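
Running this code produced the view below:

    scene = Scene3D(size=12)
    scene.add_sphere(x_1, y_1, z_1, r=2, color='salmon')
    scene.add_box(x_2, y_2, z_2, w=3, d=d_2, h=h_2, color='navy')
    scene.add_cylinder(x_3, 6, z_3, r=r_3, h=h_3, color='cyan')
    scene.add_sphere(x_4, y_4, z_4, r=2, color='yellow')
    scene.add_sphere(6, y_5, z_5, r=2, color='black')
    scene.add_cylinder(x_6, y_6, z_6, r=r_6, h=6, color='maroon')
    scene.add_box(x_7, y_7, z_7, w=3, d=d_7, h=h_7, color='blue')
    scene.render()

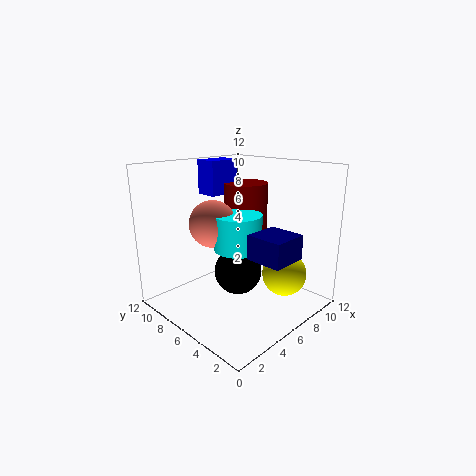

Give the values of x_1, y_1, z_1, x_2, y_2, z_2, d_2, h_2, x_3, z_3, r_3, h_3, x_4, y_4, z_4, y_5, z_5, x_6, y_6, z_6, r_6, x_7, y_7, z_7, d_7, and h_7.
x_1 = 5, y_1 = 8, z_1 = 7, x_2 = 5, y_2 = 1, z_2 = 5, d_2 = 3, h_2 = 2, x_3 = 6, z_3 = 5, r_3 = 2, h_3 = 3, x_4 = 10, y_4 = 4, z_4 = 2, y_5 = 6, z_5 = 3, x_6 = 9, y_6 = 8, z_6 = 4, r_6 = 2, x_7 = 6, y_7 = 9, z_7 = 9, d_7 = 2, h_7 = 3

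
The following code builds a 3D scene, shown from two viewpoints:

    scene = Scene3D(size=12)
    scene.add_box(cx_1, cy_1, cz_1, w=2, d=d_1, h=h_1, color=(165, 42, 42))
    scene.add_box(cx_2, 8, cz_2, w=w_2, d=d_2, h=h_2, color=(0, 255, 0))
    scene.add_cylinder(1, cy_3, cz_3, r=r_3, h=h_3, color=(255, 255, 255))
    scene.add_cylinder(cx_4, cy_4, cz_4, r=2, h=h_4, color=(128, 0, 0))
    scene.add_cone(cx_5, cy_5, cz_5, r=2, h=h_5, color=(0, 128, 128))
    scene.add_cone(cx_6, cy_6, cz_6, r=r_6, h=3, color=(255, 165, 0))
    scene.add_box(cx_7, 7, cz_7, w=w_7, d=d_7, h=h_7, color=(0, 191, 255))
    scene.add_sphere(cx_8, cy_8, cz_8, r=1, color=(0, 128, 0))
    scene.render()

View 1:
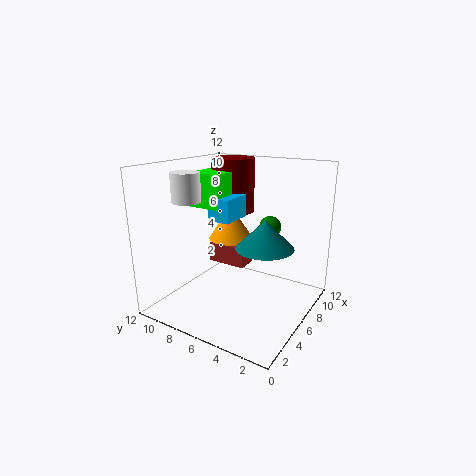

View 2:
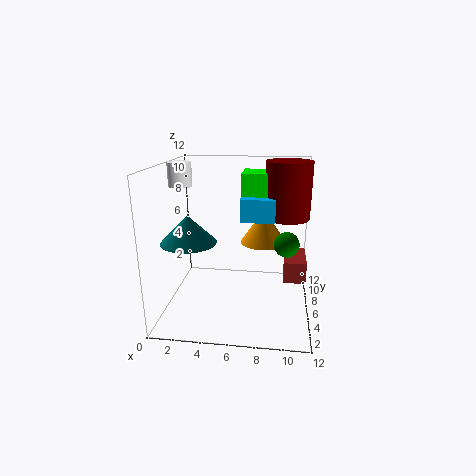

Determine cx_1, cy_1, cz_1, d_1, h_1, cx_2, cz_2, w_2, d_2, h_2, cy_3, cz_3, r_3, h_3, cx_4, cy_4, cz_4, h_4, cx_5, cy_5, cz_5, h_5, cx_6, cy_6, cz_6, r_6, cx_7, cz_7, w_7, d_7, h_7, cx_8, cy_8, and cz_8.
cx_1 = 10; cy_1 = 8; cz_1 = 1; d_1 = 4; h_1 = 2; cx_2 = 6; cz_2 = 8; w_2 = 4; d_2 = 3; h_2 = 3; cy_3 = 7; cz_3 = 10; r_3 = 1; h_3 = 2; cx_4 = 10; cy_4 = 9; cz_4 = 7; h_4 = 5; cx_5 = 3; cy_5 = 2; cz_5 = 7; h_5 = 2; cx_6 = 8; cy_6 = 8; cz_6 = 5; r_6 = 2; cx_7 = 6; cz_7 = 7; w_7 = 3; d_7 = 2; h_7 = 2; cx_8 = 10; cy_8 = 5; cz_8 = 6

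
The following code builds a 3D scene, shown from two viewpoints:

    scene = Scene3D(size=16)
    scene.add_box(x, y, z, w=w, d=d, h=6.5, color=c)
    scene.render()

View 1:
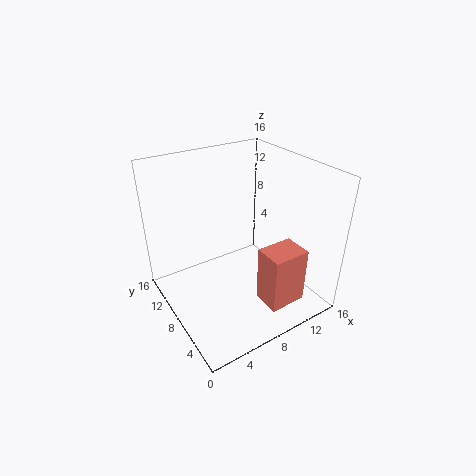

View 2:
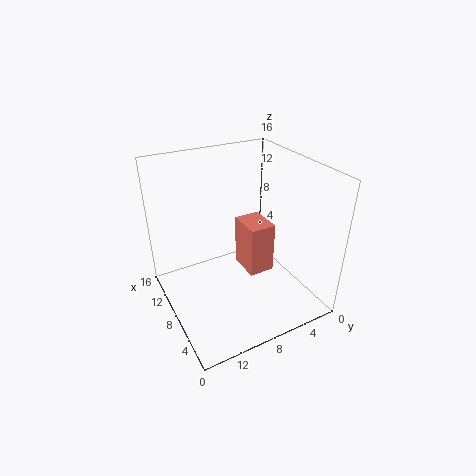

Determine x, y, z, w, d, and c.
x = 9, y = 2.25, z = 1, w = 4.25, d = 3.25, c = 'salmon'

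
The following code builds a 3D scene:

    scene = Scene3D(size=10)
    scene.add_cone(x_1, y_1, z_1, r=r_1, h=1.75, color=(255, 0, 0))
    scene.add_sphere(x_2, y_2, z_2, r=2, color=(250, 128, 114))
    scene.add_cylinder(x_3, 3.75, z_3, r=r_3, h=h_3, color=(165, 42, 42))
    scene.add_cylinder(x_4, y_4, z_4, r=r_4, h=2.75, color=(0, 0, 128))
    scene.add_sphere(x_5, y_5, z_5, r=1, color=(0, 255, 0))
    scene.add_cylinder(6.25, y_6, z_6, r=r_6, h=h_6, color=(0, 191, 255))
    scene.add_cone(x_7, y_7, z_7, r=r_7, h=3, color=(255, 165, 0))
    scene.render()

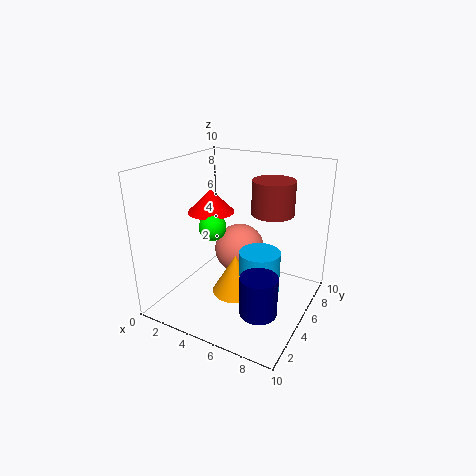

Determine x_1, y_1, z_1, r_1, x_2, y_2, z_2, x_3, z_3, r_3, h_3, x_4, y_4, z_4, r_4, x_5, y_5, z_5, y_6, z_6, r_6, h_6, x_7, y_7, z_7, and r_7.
x_1 = 2
y_1 = 6.25
z_1 = 6
r_1 = 1.75
x_2 = 3.5
y_2 = 8
z_2 = 2.5
x_3 = 8
z_3 = 7.75
r_3 = 1.25
h_3 = 2
x_4 = 7.5
y_4 = 3.25
z_4 = 0.75
r_4 = 1.25
x_5 = 2.75
y_5 = 5.25
z_5 = 5.25
y_6 = 6
z_6 = 0.5
r_6 = 1.5
h_6 = 3.25
x_7 = 4.5
y_7 = 5.5
z_7 = 0.25
r_7 = 1.75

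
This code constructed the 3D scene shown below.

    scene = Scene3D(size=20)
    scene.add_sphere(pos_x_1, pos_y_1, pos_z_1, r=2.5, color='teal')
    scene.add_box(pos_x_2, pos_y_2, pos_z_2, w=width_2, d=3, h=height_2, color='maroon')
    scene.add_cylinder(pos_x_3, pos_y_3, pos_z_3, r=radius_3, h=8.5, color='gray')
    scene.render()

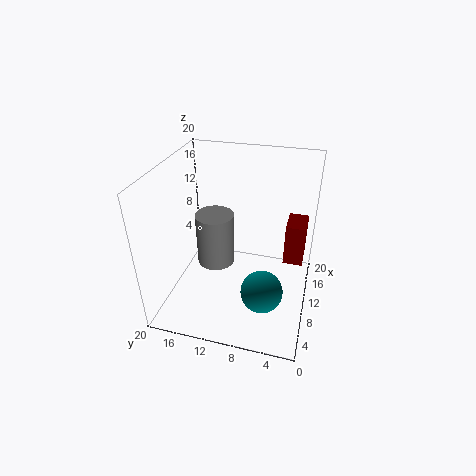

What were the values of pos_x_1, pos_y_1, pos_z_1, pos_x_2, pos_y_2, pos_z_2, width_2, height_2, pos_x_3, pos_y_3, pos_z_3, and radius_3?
pos_x_1 = 2.5, pos_y_1 = 5, pos_z_1 = 8, pos_x_2 = 14.5, pos_y_2 = 1, pos_z_2 = 3.5, width_2 = 4.5, height_2 = 6.5, pos_x_3 = 14.5, pos_y_3 = 15, pos_z_3 = 2, radius_3 = 3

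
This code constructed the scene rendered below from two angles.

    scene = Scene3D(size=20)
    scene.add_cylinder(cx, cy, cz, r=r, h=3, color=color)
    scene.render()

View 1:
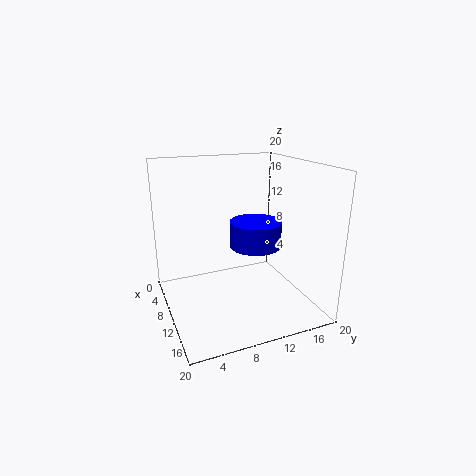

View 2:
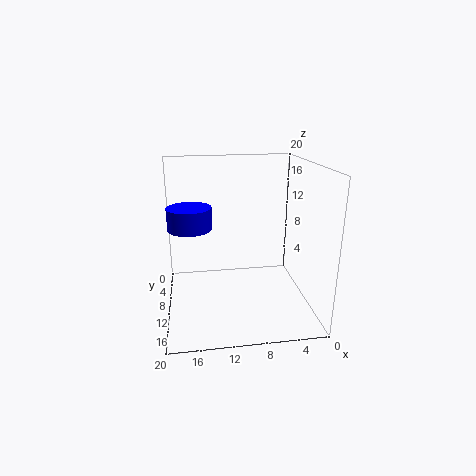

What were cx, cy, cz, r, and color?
cx = 16.5; cy = 9.5; cz = 11.5; r = 3; color = 'blue'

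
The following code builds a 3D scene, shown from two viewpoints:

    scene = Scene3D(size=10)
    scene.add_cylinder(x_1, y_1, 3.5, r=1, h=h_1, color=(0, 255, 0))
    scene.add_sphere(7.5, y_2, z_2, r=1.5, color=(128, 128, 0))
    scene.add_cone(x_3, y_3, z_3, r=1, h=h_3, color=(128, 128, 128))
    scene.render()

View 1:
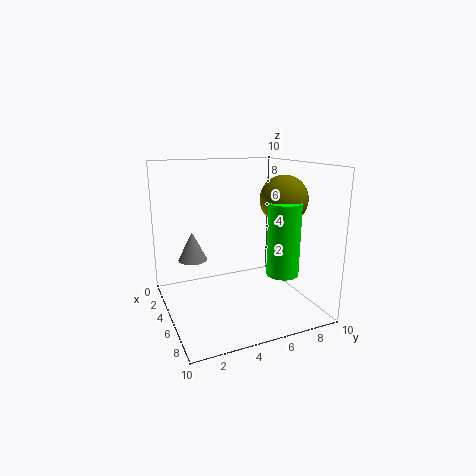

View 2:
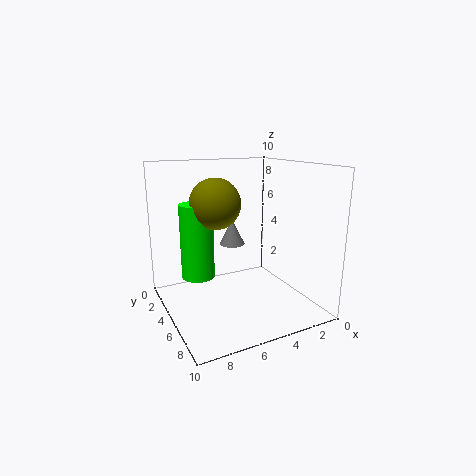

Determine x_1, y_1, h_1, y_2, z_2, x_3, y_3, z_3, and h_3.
x_1 = 8.5, y_1 = 6.5, h_1 = 4.5, y_2 = 7, z_2 = 8, x_3 = 4, y_3 = 2, z_3 = 3.5, h_3 = 2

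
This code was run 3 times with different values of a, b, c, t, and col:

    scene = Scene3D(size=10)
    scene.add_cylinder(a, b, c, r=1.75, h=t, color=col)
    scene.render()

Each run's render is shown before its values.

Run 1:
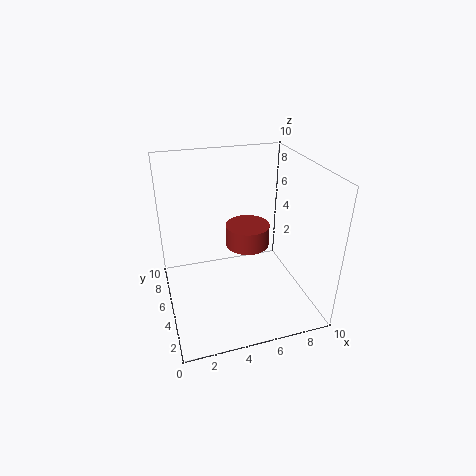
a = 6.75
b = 8
c = 2.5
t = 1.75
col = 'brown'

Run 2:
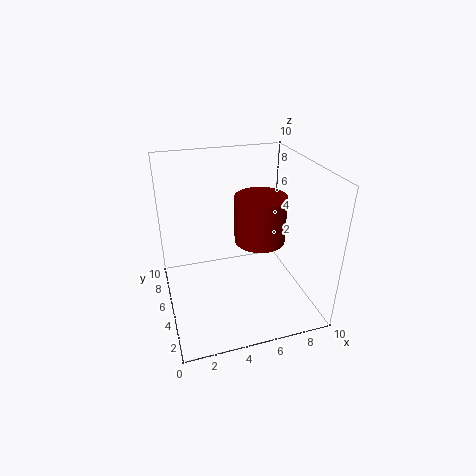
a = 6.5
b = 4.75
c = 4.75
t = 3.25
col = 'maroon'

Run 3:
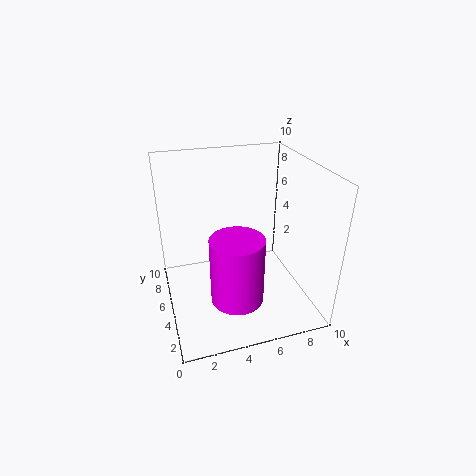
a = 4.25
b = 2.75
c = 1.75
t = 4.5
col = 'magenta'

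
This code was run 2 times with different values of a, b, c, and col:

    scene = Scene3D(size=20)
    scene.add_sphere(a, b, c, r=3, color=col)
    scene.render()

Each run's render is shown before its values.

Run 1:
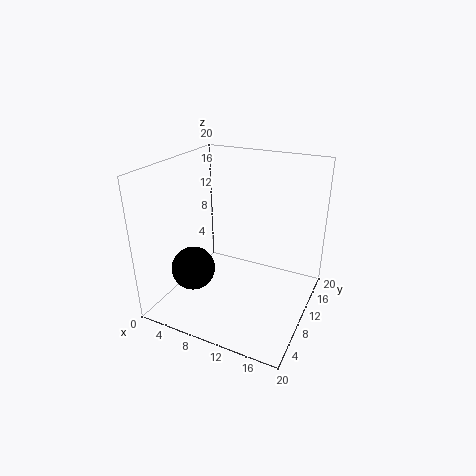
a = 5
b = 6
c = 6
col = 'black'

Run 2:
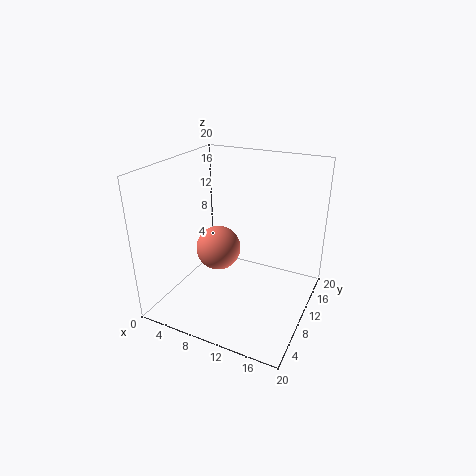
a = 8
b = 8
c = 9
col = 'salmon'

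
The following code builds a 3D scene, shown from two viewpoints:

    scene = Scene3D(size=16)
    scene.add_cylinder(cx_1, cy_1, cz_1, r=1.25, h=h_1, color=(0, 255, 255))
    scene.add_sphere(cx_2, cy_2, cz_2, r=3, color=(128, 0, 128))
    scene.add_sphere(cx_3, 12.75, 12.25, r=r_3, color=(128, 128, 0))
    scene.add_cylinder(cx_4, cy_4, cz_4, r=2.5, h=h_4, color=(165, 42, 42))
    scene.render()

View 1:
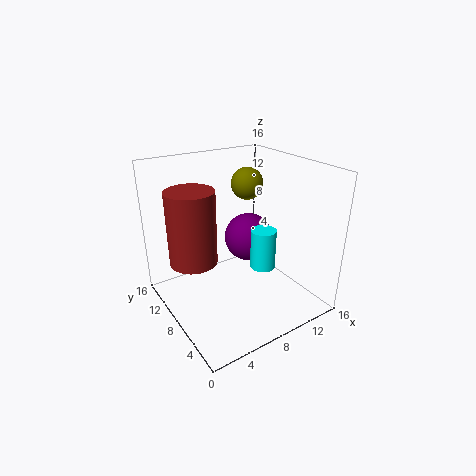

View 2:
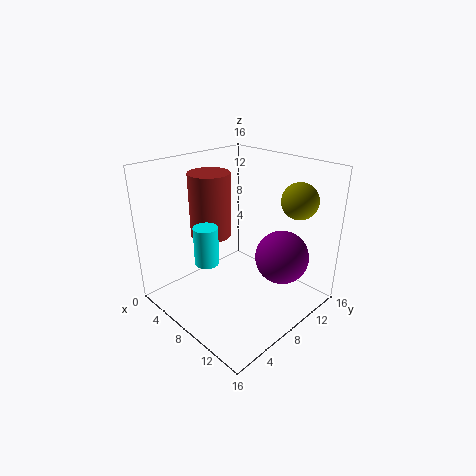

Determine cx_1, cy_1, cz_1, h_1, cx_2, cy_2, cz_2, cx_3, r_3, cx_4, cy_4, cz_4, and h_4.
cx_1 = 8; cy_1 = 3.5; cz_1 = 6.75; h_1 = 4; cx_2 = 11.75; cy_2 = 11.25; cz_2 = 5.75; cx_3 = 12.5; r_3 = 2; cx_4 = 2.75; cy_4 = 8.5; cz_4 = 6.5; h_4 = 7.75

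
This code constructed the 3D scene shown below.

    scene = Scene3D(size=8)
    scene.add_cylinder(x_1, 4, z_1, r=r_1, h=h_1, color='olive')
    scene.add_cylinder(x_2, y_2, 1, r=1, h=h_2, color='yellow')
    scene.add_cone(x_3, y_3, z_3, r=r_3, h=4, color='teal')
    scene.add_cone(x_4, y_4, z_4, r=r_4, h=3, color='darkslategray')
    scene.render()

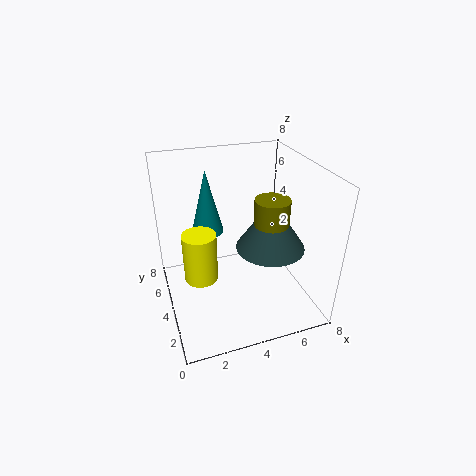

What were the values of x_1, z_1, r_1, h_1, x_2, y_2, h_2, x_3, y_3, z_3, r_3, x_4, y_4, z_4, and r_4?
x_1 = 6, z_1 = 3, r_1 = 1, h_1 = 3, x_2 = 2, y_2 = 5, h_2 = 3, x_3 = 3, y_3 = 7, z_3 = 3, r_3 = 1, x_4 = 6, y_4 = 4, z_4 = 3, r_4 = 2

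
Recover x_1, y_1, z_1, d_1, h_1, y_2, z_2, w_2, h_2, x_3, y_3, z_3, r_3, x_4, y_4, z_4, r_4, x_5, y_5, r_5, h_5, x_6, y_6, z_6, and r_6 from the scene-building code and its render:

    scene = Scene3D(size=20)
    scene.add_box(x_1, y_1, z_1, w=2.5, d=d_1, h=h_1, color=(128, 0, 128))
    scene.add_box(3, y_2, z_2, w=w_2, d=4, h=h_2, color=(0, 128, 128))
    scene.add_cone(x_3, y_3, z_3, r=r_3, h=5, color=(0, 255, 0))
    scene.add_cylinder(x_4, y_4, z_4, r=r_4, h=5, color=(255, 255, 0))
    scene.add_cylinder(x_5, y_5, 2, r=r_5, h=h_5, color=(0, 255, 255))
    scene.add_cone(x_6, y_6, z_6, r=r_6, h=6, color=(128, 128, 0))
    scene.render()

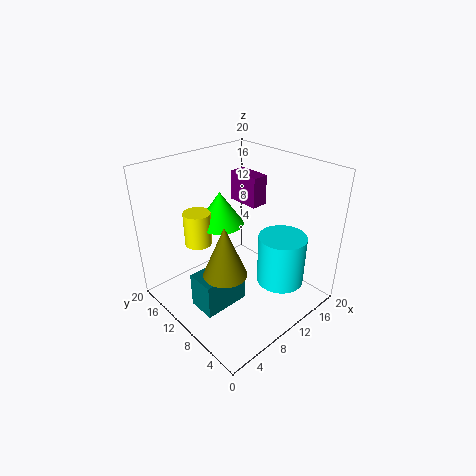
x_1 = 14.5
y_1 = 11.5
z_1 = 12.5
d_1 = 5
h_1 = 4.5
y_2 = 8
z_2 = 1
w_2 = 6.5
h_2 = 5
x_3 = 11
y_3 = 15
z_3 = 10
r_3 = 3.5
x_4 = 7.5
y_4 = 16
z_4 = 7.5
r_4 = 2
x_5 = 15.5
y_5 = 6.5
r_5 = 3.5
h_5 = 7.5
x_6 = 3
y_6 = 4.5
z_6 = 10.5
r_6 = 2.5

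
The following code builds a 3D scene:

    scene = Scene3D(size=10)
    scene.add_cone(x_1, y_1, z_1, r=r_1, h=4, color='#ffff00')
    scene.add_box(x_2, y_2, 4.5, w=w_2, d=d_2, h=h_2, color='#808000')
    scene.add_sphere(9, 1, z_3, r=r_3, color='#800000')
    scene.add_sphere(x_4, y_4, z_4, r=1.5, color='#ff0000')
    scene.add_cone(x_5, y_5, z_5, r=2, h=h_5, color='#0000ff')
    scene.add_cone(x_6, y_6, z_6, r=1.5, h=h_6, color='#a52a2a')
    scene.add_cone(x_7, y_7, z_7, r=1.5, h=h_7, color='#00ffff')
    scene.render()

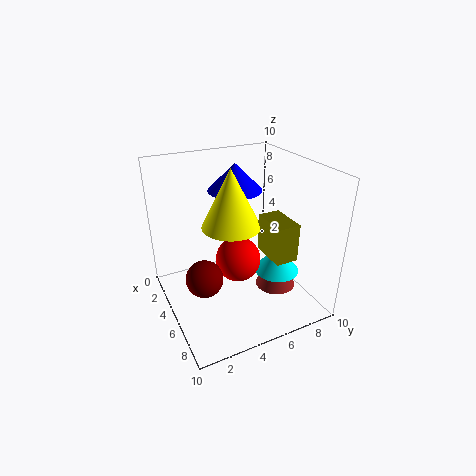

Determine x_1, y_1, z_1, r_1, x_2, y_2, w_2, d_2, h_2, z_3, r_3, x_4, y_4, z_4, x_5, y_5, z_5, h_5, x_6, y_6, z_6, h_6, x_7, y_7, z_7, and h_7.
x_1 = 5; y_1 = 4.5; z_1 = 6; r_1 = 2; x_2 = 6; y_2 = 6; w_2 = 2.5; d_2 = 1.5; h_2 = 2.5; z_3 = 5.5; r_3 = 1; x_4 = 6; y_4 = 4.5; z_4 = 4; x_5 = 2.5; y_5 = 6; z_5 = 7.5; h_5 = 2; x_6 = 5.5; y_6 = 8; z_6 = 0.5; h_6 = 3.5; x_7 = 7; y_7 = 7; z_7 = 3; h_7 = 2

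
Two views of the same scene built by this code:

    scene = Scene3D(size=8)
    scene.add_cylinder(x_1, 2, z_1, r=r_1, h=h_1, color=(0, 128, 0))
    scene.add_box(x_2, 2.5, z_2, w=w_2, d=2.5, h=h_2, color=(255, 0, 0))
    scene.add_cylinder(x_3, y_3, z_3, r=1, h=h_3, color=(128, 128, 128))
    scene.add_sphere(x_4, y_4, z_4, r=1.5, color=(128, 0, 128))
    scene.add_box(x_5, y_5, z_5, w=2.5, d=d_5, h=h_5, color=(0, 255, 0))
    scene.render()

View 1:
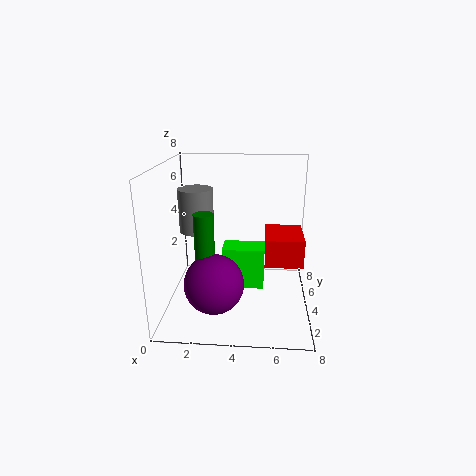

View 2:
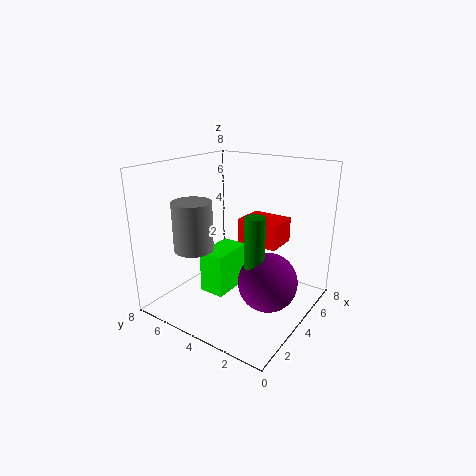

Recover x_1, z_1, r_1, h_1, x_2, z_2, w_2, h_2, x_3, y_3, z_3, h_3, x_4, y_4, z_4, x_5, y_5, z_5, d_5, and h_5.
x_1 = 2.5, z_1 = 2.5, r_1 = 0.5, h_1 = 3.5, x_2 = 5.5, z_2 = 3, w_2 = 2, h_2 = 1.5, x_3 = 1.5, y_3 = 5, z_3 = 4, h_3 = 2.5, x_4 = 3, y_4 = 1.5, z_4 = 2.5, x_5 = 3, y_5 = 4.5, z_5 = 0.5, d_5 = 1.5, h_5 = 2.5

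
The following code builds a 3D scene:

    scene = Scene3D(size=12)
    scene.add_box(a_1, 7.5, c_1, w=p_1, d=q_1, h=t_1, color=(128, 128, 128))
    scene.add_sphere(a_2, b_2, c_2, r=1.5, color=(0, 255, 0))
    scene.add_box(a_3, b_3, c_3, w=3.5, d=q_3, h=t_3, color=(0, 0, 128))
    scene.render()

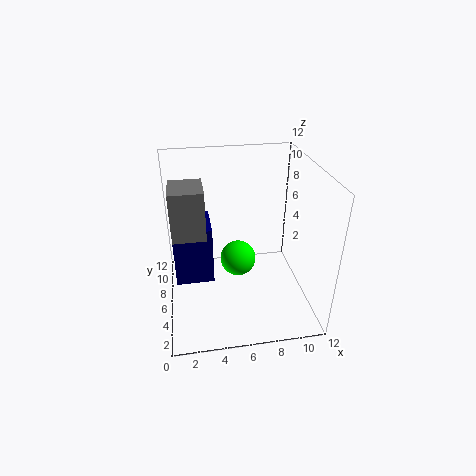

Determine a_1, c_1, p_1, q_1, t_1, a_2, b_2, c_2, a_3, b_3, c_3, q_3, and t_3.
a_1 = 0.5; c_1 = 5; p_1 = 3; q_1 = 3.5; t_1 = 4.5; a_2 = 6; b_2 = 6; c_2 = 4; a_3 = 0.5; b_3 = 7.5; c_3 = 0.5; q_3 = 4; t_3 = 5.5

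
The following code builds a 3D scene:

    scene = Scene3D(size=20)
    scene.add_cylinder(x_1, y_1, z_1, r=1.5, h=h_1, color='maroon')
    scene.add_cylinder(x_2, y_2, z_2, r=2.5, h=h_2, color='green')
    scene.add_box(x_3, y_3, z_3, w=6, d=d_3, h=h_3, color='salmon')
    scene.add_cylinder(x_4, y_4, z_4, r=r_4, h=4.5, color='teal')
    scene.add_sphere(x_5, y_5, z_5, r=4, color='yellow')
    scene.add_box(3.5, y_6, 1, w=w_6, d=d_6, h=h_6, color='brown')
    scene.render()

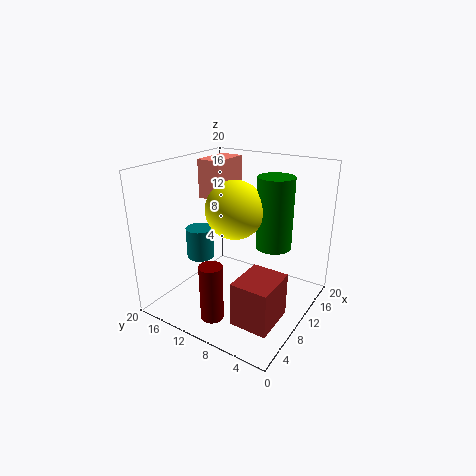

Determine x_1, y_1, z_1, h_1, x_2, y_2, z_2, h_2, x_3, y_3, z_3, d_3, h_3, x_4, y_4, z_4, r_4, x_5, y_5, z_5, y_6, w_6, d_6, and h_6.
x_1 = 3; y_1 = 9.5; z_1 = 1.5; h_1 = 7.5; x_2 = 13; y_2 = 6; z_2 = 8.5; h_2 = 10; x_3 = 10.5; y_3 = 13.5; z_3 = 14.5; d_3 = 3.5; h_3 = 5.5; x_4 = 9; y_4 = 16; z_4 = 6; r_4 = 2; x_5 = 10; y_5 = 10.5; z_5 = 14; y_6 = 2; w_6 = 6; d_6 = 5; h_6 = 6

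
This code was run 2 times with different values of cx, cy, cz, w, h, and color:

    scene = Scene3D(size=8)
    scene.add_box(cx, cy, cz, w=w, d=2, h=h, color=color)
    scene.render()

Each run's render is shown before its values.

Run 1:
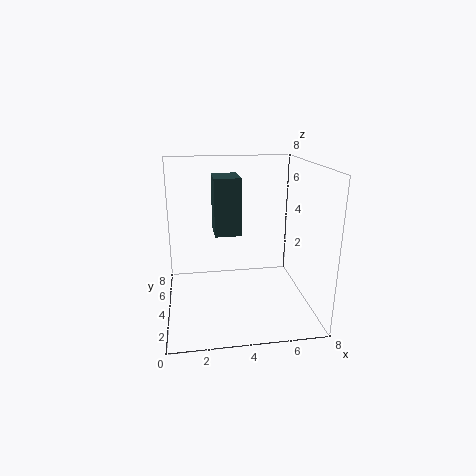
cx = 2.75; cy = 4.25; cz = 4; w = 1.5; h = 3.25; color = 'darkslategray'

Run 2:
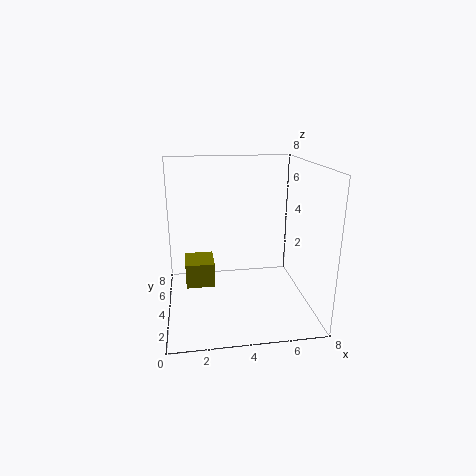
cx = 1; cy = 5; cz = 0.5; w = 1.75; h = 1.5; color = 'olive'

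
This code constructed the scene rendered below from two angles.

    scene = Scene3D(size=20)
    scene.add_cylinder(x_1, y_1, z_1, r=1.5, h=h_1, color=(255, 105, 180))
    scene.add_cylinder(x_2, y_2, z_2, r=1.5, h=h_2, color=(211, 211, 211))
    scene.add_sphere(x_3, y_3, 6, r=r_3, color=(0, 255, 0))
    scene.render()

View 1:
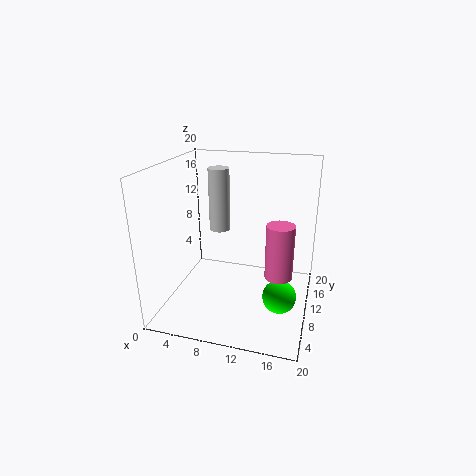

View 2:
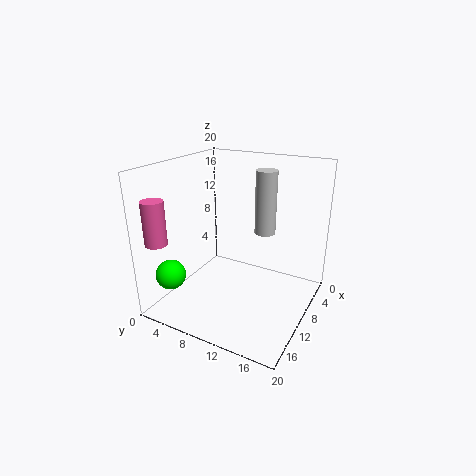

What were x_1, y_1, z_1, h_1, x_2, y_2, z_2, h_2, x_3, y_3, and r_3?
x_1 = 17
y_1 = 1.5
z_1 = 10
h_1 = 6
x_2 = 6.5
y_2 = 12.5
z_2 = 10
h_2 = 9
x_3 = 17
y_3 = 3.5
r_3 = 2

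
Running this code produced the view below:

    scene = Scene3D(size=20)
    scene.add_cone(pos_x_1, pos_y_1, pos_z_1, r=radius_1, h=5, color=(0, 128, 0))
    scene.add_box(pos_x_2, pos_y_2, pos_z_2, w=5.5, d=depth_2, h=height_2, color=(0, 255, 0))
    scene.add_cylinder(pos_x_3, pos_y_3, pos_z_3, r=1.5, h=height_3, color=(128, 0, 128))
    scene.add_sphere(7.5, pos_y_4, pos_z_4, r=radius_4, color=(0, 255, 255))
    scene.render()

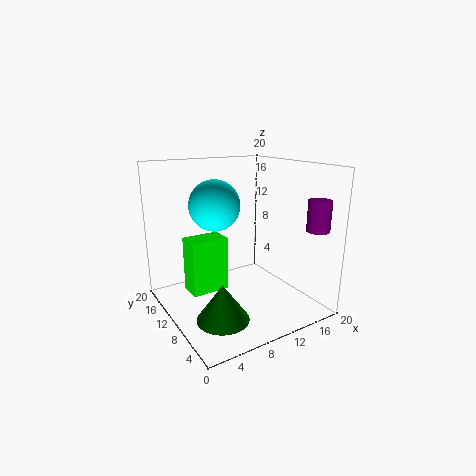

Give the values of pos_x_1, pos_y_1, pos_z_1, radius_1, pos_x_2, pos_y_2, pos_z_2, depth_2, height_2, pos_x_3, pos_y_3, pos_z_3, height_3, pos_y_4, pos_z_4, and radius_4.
pos_x_1 = 5.5
pos_y_1 = 6.5
pos_z_1 = 0.5
radius_1 = 3.5
pos_x_2 = 4
pos_y_2 = 12
pos_z_2 = 1.5
depth_2 = 3.5
height_2 = 8
pos_x_3 = 17
pos_y_3 = 2
pos_z_3 = 12
height_3 = 4
pos_y_4 = 12
pos_z_4 = 14.5
radius_4 = 3.5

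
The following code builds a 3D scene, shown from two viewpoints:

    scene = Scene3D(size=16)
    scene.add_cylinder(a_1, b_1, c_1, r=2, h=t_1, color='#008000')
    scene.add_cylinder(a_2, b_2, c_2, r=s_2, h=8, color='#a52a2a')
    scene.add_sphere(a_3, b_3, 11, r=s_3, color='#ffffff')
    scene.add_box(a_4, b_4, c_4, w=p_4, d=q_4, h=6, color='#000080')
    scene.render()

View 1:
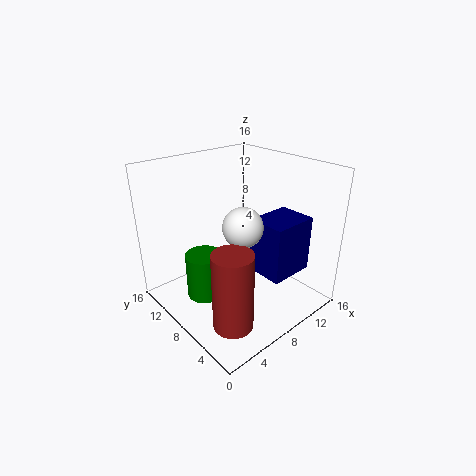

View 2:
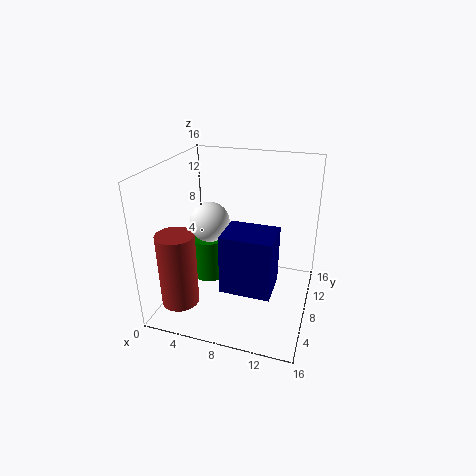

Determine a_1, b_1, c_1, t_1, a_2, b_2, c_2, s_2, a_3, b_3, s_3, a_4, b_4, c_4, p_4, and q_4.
a_1 = 4, b_1 = 9, c_1 = 2, t_1 = 5, a_2 = 3, b_2 = 3, c_2 = 2, s_2 = 2, a_3 = 6, b_3 = 5, s_3 = 2, a_4 = 8, b_4 = 2, c_4 = 5, p_4 = 5, q_4 = 4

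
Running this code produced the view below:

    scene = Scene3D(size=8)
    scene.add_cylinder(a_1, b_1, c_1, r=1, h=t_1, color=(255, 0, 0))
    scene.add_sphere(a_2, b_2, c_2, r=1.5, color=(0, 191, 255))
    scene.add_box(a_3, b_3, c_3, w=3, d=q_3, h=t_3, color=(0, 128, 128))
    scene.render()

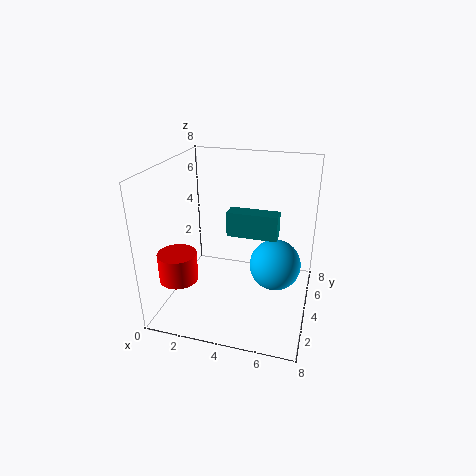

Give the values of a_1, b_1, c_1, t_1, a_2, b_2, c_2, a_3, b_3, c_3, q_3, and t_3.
a_1 = 1.5
b_1 = 1.5
c_1 = 2.5
t_1 = 1.5
a_2 = 6
b_2 = 5
c_2 = 2
a_3 = 3
b_3 = 5
c_3 = 3.5
q_3 = 1
t_3 = 1.5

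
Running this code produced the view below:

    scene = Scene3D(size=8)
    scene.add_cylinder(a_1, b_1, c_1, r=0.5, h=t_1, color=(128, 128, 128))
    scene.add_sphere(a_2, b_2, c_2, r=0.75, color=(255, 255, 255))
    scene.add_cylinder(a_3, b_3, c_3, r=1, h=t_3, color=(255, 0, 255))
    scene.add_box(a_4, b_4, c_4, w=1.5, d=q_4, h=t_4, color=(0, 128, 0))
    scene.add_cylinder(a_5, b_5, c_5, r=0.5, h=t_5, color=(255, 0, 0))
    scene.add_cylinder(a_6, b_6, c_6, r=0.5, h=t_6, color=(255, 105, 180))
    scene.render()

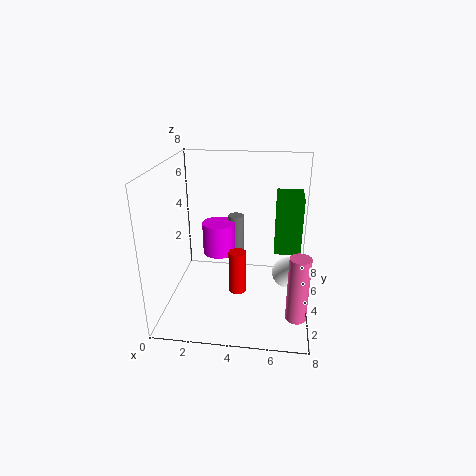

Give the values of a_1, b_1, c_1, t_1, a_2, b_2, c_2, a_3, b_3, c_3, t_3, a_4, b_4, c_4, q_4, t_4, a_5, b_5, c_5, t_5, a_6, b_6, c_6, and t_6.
a_1 = 3.5
b_1 = 6.75
c_1 = 1.5
t_1 = 2.75
a_2 = 6.75
b_2 = 2
c_2 = 3.25
a_3 = 2.5
b_3 = 6
c_3 = 2
t_3 = 2
a_4 = 6
b_4 = 4.25
c_4 = 3
q_4 = 2
t_4 = 3.25
a_5 = 4
b_5 = 3.75
c_5 = 0.75
t_5 = 2.5
a_6 = 7.25
b_6 = 0.75
c_6 = 1.5
t_6 = 3.25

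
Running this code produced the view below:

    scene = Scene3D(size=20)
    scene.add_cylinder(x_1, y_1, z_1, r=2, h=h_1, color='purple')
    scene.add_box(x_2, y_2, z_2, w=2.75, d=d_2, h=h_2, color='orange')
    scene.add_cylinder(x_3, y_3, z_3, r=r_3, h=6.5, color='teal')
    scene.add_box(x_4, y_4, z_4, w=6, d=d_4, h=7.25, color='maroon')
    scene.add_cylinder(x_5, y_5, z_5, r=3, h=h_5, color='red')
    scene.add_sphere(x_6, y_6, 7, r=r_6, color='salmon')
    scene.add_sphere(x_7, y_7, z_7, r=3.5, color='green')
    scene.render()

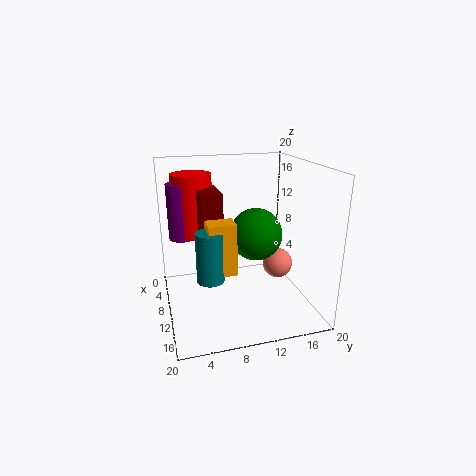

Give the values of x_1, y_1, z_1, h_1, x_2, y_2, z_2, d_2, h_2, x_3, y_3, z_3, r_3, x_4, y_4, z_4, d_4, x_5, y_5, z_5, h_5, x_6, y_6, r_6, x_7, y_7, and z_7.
x_1 = 4, y_1 = 3, z_1 = 8.5, h_1 = 8.25, x_2 = 12.25, y_2 = 5, z_2 = 7, d_2 = 3.5, h_2 = 6.75, x_3 = 14, y_3 = 5.25, z_3 = 6.25, r_3 = 1.75, x_4 = 4, y_4 = 5, z_4 = 9, d_4 = 3, x_5 = 3.5, y_5 = 4.75, z_5 = 8.75, h_5 = 9.25, x_6 = 13, y_6 = 14.75, r_6 = 2, x_7 = 11.75, y_7 = 12, z_7 = 11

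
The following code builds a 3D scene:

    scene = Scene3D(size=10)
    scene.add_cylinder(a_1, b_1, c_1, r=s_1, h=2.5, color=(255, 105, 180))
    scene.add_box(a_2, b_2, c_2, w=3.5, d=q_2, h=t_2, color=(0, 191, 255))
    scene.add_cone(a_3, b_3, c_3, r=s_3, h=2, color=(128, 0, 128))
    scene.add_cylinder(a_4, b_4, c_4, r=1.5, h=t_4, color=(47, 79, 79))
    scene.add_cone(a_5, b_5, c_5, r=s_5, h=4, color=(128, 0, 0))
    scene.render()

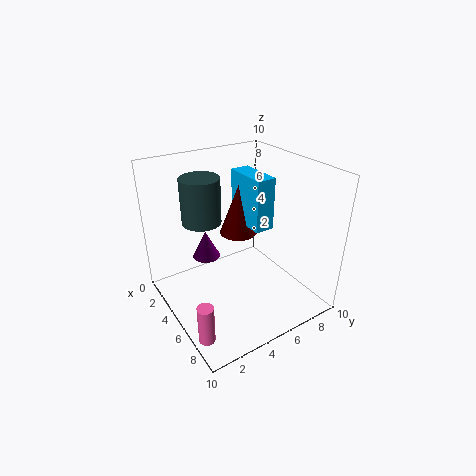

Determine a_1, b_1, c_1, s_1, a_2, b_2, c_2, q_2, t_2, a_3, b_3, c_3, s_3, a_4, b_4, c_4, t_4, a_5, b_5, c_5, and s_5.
a_1 = 8.5, b_1 = 0.5, c_1 = 1, s_1 = 0.5, a_2 = 1, b_2 = 7, c_2 = 4.5, q_2 = 1.5, t_2 = 4, a_3 = 3, b_3 = 3.5, c_3 = 3, s_3 = 1, a_4 = 1.5, b_4 = 4, c_4 = 5, t_4 = 3.5, a_5 = 2, b_5 = 7, c_5 = 3.5, s_5 = 1.5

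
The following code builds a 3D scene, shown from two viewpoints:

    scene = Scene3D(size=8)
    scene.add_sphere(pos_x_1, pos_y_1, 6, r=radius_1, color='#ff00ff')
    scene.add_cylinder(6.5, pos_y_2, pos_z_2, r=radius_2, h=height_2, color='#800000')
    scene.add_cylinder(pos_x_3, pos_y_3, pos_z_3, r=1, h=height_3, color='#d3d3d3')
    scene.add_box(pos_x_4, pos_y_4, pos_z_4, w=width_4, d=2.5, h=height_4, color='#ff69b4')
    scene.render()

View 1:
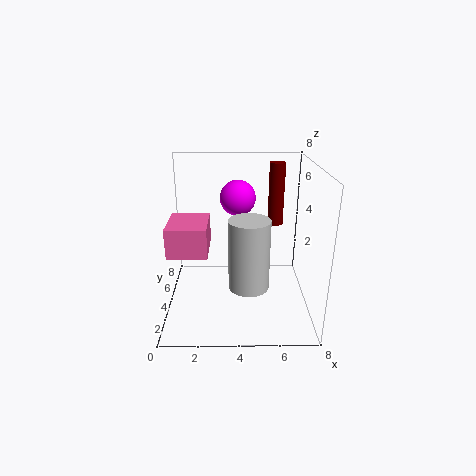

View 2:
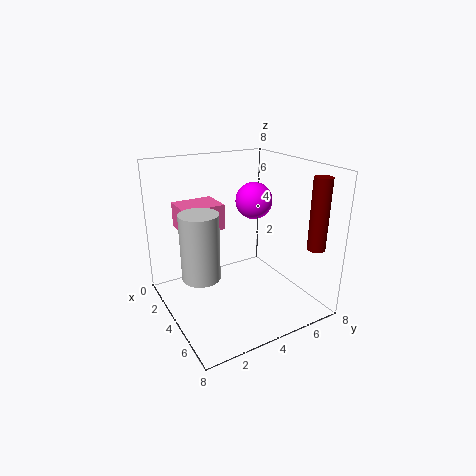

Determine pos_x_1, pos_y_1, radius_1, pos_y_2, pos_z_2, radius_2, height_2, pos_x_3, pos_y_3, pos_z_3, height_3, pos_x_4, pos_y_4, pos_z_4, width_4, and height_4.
pos_x_1 = 4
pos_y_1 = 5
radius_1 = 1
pos_y_2 = 7.5
pos_z_2 = 3.5
radius_2 = 0.5
height_2 = 4
pos_x_3 = 4.5
pos_y_3 = 1.5
pos_z_3 = 2.5
height_3 = 3.5
pos_x_4 = 0.5
pos_y_4 = 1.5
pos_z_4 = 4
width_4 = 2
height_4 = 1.5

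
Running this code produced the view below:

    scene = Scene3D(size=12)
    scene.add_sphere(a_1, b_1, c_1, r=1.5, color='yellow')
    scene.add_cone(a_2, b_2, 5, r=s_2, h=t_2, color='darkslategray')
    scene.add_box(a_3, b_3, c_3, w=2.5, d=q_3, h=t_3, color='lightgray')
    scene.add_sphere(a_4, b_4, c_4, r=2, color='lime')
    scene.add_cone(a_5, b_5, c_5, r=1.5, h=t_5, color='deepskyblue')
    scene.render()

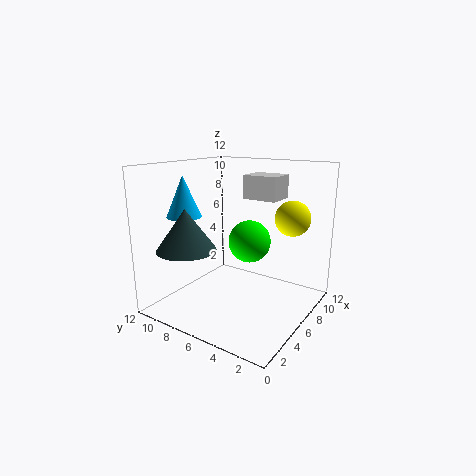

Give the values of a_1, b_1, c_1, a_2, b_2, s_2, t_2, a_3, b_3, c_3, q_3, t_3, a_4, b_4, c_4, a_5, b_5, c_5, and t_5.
a_1 = 9, b_1 = 2.5, c_1 = 7.5, a_2 = 3.5, b_2 = 9.5, s_2 = 2.5, t_2 = 3.5, a_3 = 7.5, b_3 = 3.5, c_3 = 9, q_3 = 3, t_3 = 2, a_4 = 9.5, b_4 = 7, c_4 = 4.5, a_5 = 4.5, b_5 = 10.5, c_5 = 7.5, t_5 = 3.5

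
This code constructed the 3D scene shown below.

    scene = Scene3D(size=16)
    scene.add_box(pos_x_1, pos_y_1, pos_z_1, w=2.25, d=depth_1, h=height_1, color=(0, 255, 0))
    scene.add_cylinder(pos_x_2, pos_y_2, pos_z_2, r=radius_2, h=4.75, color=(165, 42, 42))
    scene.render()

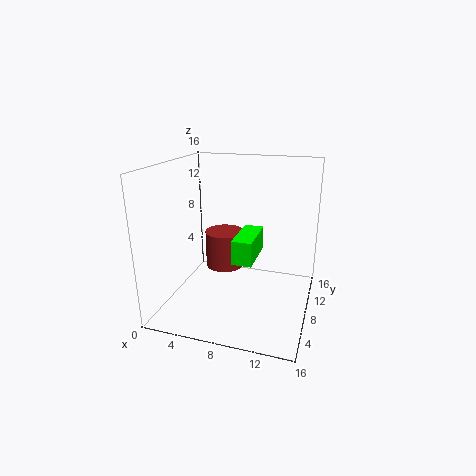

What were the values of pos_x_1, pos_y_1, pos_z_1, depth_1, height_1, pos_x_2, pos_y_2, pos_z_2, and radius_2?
pos_x_1 = 7.75, pos_y_1 = 6.25, pos_z_1 = 5.5, depth_1 = 5.5, height_1 = 2.75, pos_x_2 = 4.5, pos_y_2 = 13.25, pos_z_2 = 1.75, radius_2 = 2.5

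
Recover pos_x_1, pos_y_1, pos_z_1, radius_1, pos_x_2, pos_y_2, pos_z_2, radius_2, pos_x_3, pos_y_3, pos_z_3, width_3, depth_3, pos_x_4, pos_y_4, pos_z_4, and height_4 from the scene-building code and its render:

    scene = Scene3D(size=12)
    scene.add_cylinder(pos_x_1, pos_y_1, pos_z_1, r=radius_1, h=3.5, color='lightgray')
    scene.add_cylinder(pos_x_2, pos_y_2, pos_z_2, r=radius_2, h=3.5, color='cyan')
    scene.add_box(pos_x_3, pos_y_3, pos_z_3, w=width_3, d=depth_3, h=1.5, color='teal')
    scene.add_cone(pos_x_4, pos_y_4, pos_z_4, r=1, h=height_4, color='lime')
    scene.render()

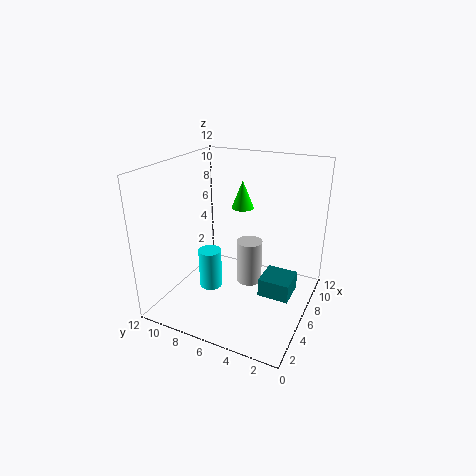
pos_x_1 = 5
pos_y_1 = 4.5
pos_z_1 = 3
radius_1 = 1
pos_x_2 = 5.5
pos_y_2 = 8.5
pos_z_2 = 1
radius_2 = 1
pos_x_3 = 4.5
pos_y_3 = 1
pos_z_3 = 2
width_3 = 2.5
depth_3 = 2.5
pos_x_4 = 9
pos_y_4 = 7
pos_z_4 = 7.5
height_4 = 2.5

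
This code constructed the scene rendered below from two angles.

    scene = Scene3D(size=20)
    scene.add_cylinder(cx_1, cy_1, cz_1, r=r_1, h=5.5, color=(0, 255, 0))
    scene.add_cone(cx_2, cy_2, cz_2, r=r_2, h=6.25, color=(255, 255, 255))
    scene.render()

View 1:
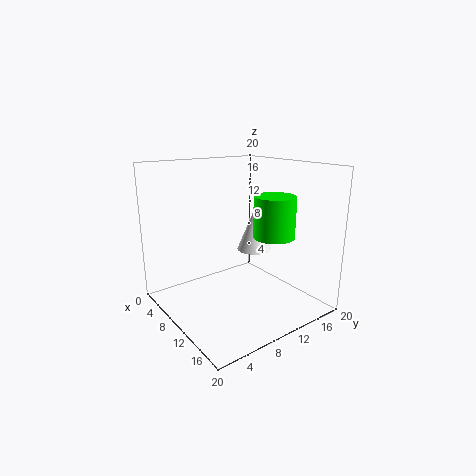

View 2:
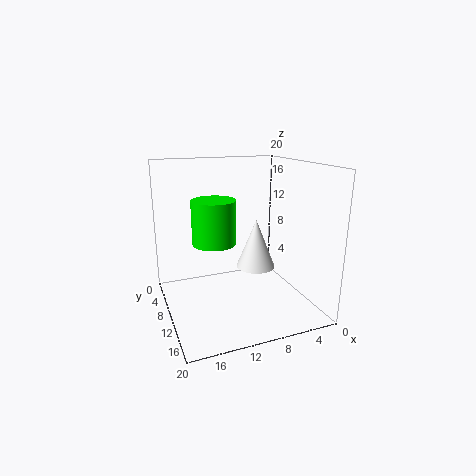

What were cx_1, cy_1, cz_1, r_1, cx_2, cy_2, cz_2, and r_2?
cx_1 = 14.25
cy_1 = 12.75
cz_1 = 10.75
r_1 = 2.75
cx_2 = 9
cy_2 = 13.75
cz_2 = 7.25
r_2 = 2.5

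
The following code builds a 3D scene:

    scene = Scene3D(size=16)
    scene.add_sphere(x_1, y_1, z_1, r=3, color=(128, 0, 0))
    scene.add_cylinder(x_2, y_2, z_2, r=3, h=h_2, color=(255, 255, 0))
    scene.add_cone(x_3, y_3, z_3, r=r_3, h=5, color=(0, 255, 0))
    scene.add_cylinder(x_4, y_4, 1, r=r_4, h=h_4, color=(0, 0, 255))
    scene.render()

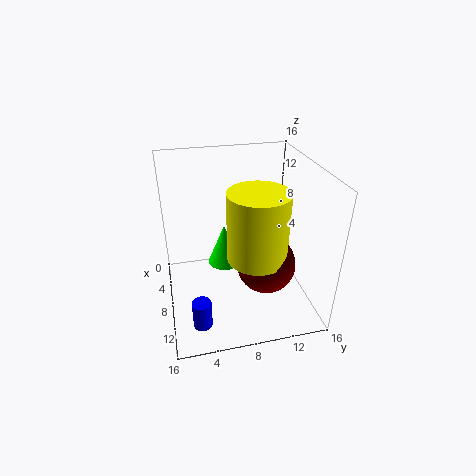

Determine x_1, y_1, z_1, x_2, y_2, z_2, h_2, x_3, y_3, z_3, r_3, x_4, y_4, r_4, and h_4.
x_1 = 12, y_1 = 10, z_1 = 7, x_2 = 12, y_2 = 9, z_2 = 8, h_2 = 7, x_3 = 5, y_3 = 7, z_3 = 3, r_3 = 2, x_4 = 13, y_4 = 3, r_4 = 1, h_4 = 3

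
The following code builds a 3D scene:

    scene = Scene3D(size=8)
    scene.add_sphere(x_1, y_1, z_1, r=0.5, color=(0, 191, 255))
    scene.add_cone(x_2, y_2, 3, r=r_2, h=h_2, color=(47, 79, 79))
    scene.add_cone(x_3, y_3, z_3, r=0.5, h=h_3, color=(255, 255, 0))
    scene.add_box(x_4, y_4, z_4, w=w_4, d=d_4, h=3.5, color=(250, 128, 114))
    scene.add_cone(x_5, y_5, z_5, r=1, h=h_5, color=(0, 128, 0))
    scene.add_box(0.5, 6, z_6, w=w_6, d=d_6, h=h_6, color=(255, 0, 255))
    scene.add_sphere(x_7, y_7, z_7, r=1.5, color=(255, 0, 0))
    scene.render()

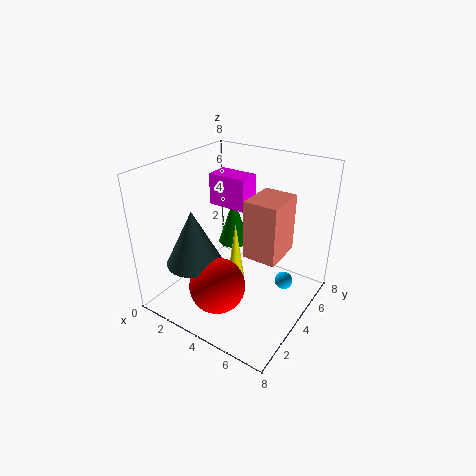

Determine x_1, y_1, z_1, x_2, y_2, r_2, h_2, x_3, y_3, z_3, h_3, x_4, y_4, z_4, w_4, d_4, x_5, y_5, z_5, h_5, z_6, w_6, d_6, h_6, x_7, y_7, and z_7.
x_1 = 6.5; y_1 = 5; z_1 = 1.5; x_2 = 2.5; y_2 = 2; r_2 = 1.5; h_2 = 3; x_3 = 3.5; y_3 = 4.5; z_3 = 1; h_3 = 3.5; x_4 = 4; y_4 = 4.5; z_4 = 2.5; w_4 = 2; d_4 = 2.5; x_5 = 2; y_5 = 6.5; z_5 = 2; h_5 = 3; z_6 = 4.5; w_6 = 2.5; d_6 = 1.5; h_6 = 2; x_7 = 4; y_7 = 2; z_7 = 2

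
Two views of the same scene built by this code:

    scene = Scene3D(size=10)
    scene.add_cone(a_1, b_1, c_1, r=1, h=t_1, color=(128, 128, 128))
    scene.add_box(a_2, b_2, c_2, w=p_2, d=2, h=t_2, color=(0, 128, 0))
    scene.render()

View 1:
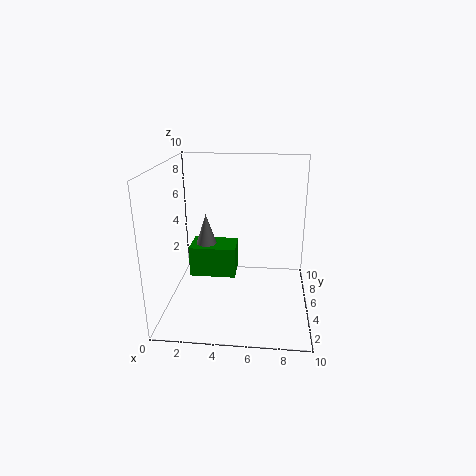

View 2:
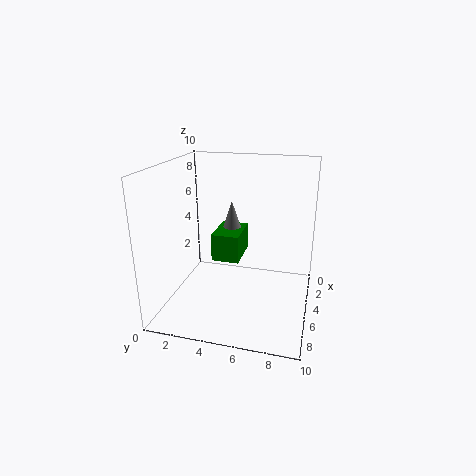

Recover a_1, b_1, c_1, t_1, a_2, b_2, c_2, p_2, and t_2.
a_1 = 3
b_1 = 4
c_1 = 4
t_1 = 3
a_2 = 2
b_2 = 3
c_2 = 3
p_2 = 3
t_2 = 2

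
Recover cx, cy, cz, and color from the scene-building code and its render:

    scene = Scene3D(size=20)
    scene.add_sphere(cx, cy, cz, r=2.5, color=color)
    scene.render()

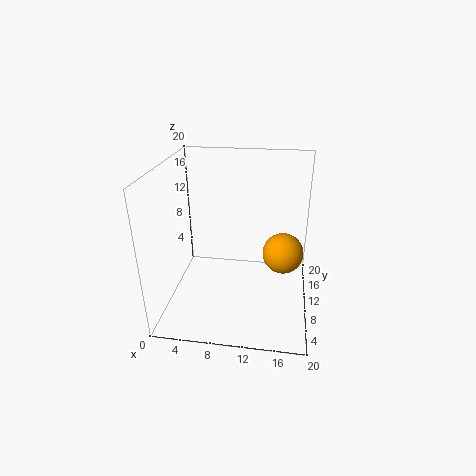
cx = 16.25
cy = 6
cz = 10.5
color = 'orange'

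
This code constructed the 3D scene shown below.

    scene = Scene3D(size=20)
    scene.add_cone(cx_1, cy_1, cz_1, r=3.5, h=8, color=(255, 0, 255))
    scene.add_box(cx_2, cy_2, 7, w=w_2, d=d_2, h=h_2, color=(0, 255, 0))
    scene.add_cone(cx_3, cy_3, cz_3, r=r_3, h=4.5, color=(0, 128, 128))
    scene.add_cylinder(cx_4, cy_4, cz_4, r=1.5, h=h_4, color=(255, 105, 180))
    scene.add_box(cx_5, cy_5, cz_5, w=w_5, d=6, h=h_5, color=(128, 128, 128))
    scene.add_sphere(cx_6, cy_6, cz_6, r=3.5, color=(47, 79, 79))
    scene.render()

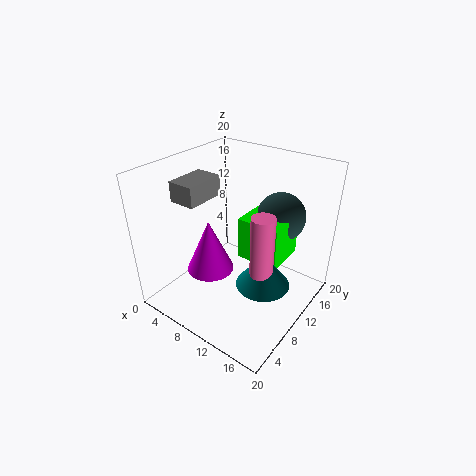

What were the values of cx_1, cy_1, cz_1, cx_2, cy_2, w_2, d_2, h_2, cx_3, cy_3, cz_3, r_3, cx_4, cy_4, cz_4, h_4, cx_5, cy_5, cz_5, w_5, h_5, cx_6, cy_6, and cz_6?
cx_1 = 5.5; cy_1 = 9; cz_1 = 3.5; cx_2 = 10; cy_2 = 10; w_2 = 6; d_2 = 6; h_2 = 6; cx_3 = 15.5; cy_3 = 8; cz_3 = 6; r_3 = 3.5; cx_4 = 15.5; cy_4 = 7.5; cz_4 = 6.5; h_4 = 9.5; cx_5 = 0.5; cy_5 = 7; cz_5 = 14; w_5 = 4; h_5 = 3; cx_6 = 13.5; cy_6 = 15.5; cz_6 = 12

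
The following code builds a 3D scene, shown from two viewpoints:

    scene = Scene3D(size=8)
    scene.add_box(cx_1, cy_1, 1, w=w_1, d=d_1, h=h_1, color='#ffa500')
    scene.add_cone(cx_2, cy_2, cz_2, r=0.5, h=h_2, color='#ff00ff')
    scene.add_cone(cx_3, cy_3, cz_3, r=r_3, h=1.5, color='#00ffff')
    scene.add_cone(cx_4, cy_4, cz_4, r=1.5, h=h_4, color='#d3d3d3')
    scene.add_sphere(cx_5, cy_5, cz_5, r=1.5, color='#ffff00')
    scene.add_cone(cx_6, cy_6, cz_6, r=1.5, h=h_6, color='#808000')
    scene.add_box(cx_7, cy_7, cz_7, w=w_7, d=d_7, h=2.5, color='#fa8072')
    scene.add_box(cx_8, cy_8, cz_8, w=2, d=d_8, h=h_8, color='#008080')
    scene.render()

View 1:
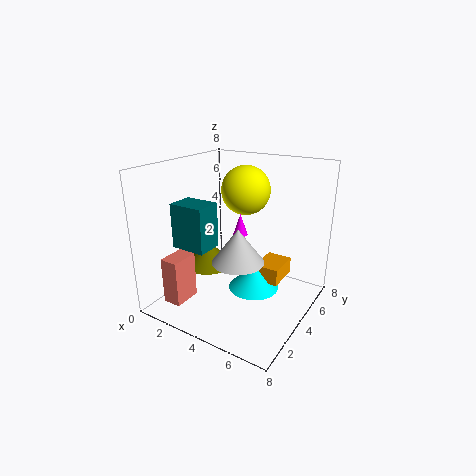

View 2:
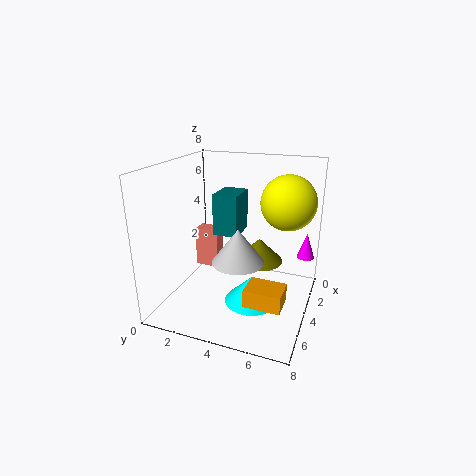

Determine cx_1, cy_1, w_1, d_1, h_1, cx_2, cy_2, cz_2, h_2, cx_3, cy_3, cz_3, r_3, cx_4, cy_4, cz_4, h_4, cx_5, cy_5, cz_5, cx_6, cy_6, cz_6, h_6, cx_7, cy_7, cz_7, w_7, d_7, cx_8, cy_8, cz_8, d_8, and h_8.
cx_1 = 4.5; cy_1 = 5; w_1 = 1.5; d_1 = 2; h_1 = 1; cx_2 = 2; cy_2 = 7.5; cz_2 = 2.5; h_2 = 1.5; cx_3 = 4.5; cy_3 = 5; cz_3 = 0.5; r_3 = 1.5; cx_4 = 4; cy_4 = 4; cz_4 = 2.5; h_4 = 2; cx_5 = 3; cy_5 = 6.5; cz_5 = 6; cx_6 = 1.5; cy_6 = 4.5; cz_6 = 1.5; h_6 = 1.5; cx_7 = 1.5; cy_7 = 0.5; cz_7 = 1; w_7 = 1; d_7 = 1.5; cx_8 = 1; cy_8 = 2; cz_8 = 3.5; d_8 = 1.5; h_8 = 2.5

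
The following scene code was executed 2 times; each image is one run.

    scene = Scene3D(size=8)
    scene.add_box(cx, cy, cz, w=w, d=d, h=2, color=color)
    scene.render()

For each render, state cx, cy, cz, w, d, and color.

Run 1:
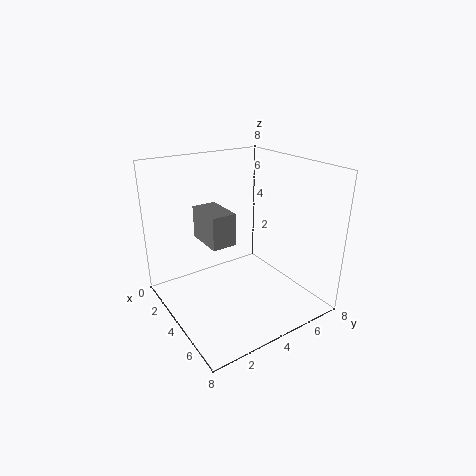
cx = 0.5, cy = 3, cz = 3, w = 2.5, d = 1.5, color = 'gray'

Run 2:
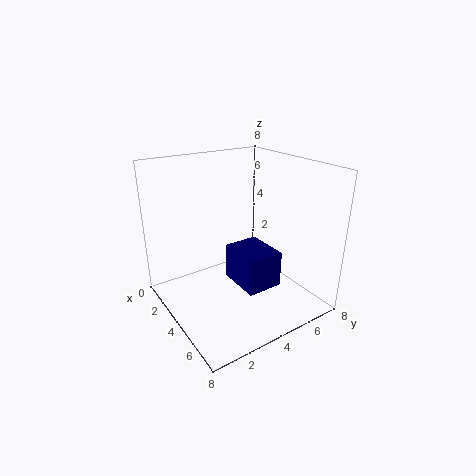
cx = 3.5, cy = 3.5, cz = 1.5, w = 2.5, d = 2, color = 'navy'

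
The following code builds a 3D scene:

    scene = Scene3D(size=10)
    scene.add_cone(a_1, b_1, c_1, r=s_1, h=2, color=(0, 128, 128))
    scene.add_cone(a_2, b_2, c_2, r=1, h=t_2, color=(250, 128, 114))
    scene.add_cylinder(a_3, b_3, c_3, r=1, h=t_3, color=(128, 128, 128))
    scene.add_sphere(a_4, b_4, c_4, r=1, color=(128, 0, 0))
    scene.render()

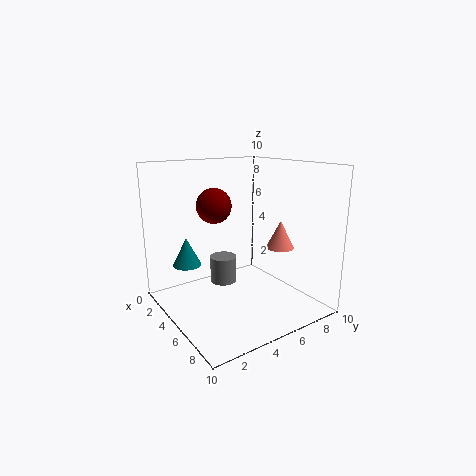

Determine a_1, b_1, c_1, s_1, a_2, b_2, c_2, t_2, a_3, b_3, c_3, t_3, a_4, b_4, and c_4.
a_1 = 3, b_1 = 2, c_1 = 3, s_1 = 1, a_2 = 6, b_2 = 8, c_2 = 4, t_2 = 2, a_3 = 3, b_3 = 5, c_3 = 1, t_3 = 2, a_4 = 7, b_4 = 2, c_4 = 8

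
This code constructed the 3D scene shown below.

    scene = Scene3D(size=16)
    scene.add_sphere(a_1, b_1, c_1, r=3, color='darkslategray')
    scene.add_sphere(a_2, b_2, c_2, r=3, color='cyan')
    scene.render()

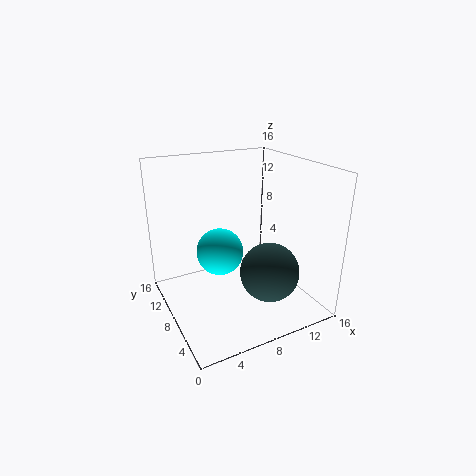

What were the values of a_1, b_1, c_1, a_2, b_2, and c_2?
a_1 = 9, b_1 = 3, c_1 = 6, a_2 = 8, b_2 = 13, c_2 = 4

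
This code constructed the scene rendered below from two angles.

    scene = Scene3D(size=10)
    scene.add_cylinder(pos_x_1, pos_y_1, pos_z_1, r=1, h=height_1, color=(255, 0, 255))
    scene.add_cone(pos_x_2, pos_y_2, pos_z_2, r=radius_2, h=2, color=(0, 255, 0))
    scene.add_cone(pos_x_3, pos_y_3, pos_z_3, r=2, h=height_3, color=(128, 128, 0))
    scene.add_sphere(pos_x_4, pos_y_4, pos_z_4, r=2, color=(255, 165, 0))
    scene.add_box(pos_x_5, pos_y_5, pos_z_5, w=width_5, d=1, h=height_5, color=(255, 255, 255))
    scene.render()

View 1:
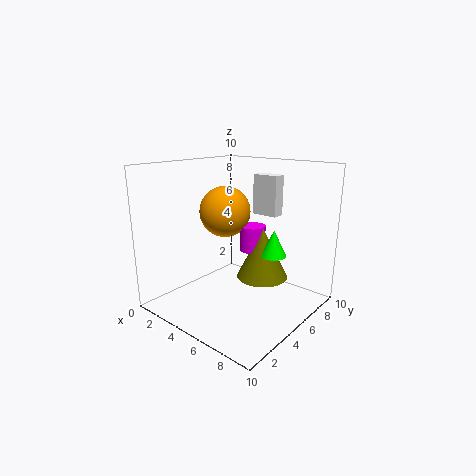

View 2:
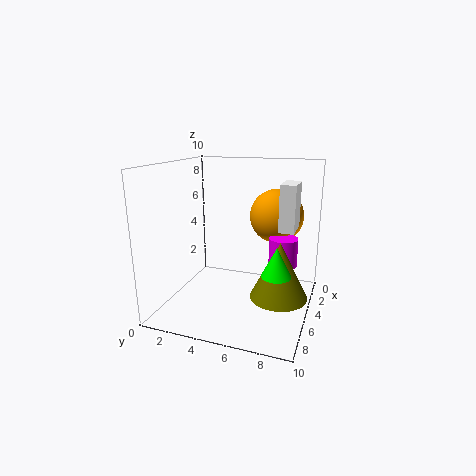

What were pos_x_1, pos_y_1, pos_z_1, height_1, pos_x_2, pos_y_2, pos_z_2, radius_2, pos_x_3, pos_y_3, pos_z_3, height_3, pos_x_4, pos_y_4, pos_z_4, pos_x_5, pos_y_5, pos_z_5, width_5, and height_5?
pos_x_1 = 4; pos_y_1 = 8; pos_z_1 = 3; height_1 = 2; pos_x_2 = 6; pos_y_2 = 8; pos_z_2 = 3; radius_2 = 1; pos_x_3 = 5; pos_y_3 = 8; pos_z_3 = 1; height_3 = 4; pos_x_4 = 2; pos_y_4 = 7; pos_z_4 = 6; pos_x_5 = 4; pos_y_5 = 8; pos_z_5 = 6; width_5 = 2; height_5 = 3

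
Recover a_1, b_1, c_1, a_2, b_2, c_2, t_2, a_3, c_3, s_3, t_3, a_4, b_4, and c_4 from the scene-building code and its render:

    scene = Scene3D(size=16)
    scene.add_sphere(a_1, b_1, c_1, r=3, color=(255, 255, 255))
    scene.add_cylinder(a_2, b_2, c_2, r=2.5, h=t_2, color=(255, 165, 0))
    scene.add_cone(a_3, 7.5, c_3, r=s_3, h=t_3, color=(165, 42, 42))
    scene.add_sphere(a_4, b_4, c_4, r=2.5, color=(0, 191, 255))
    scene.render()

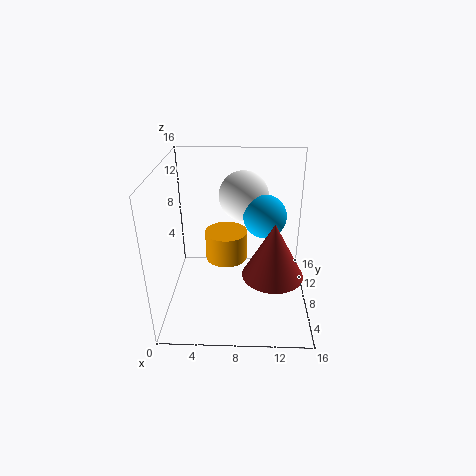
a_1 = 8.5
b_1 = 13
c_1 = 11
a_2 = 6.5
b_2 = 10.5
c_2 = 4
t_2 = 3.5
a_3 = 12
c_3 = 3.5
s_3 = 3.5
t_3 = 6.5
a_4 = 11
b_4 = 10.5
c_4 = 9.5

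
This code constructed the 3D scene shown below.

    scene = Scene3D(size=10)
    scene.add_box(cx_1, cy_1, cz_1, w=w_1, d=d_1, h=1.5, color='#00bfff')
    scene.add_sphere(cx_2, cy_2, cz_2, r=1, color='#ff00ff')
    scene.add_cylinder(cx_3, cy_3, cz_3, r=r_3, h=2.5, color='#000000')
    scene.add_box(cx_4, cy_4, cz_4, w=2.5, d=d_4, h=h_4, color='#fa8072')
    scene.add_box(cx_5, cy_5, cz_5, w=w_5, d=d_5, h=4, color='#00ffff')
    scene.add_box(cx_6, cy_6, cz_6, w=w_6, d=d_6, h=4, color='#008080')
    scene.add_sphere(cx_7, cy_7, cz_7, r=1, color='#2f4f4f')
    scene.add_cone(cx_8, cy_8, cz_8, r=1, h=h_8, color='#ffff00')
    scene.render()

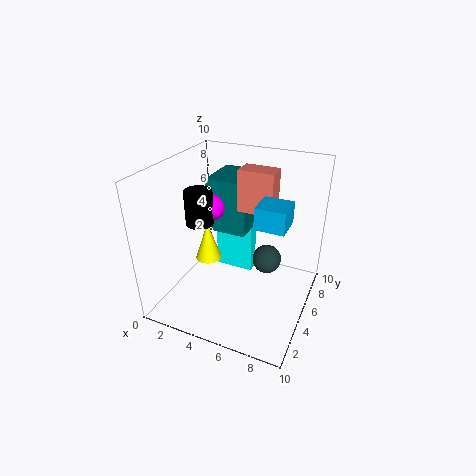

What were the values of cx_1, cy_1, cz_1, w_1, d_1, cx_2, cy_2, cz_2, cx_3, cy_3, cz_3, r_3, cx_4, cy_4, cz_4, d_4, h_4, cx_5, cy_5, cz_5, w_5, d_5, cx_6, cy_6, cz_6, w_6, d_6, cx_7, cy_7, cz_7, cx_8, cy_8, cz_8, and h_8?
cx_1 = 6.5; cy_1 = 4; cz_1 = 6.5; w_1 = 2; d_1 = 2; cx_2 = 2.5; cy_2 = 6; cz_2 = 6.5; cx_3 = 2; cy_3 = 5; cz_3 = 5.5; r_3 = 1; cx_4 = 4.5; cy_4 = 6; cz_4 = 6.5; d_4 = 1.5; h_4 = 3; cx_5 = 2; cy_5 = 7.5; cz_5 = 0.5; w_5 = 3; d_5 = 1; cx_6 = 2; cy_6 = 6; cz_6 = 4.5; w_6 = 3; d_6 = 3.5; cx_7 = 7; cy_7 = 5.5; cz_7 = 3.5; cx_8 = 2; cy_8 = 6; cz_8 = 2; h_8 = 3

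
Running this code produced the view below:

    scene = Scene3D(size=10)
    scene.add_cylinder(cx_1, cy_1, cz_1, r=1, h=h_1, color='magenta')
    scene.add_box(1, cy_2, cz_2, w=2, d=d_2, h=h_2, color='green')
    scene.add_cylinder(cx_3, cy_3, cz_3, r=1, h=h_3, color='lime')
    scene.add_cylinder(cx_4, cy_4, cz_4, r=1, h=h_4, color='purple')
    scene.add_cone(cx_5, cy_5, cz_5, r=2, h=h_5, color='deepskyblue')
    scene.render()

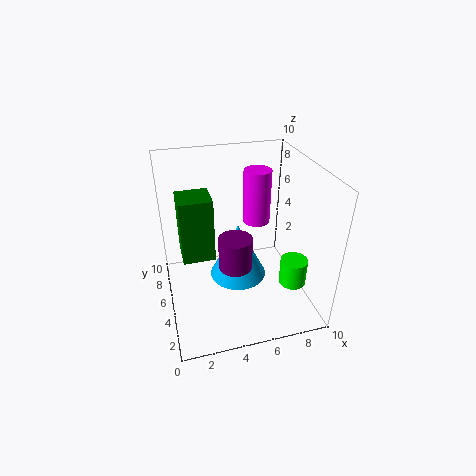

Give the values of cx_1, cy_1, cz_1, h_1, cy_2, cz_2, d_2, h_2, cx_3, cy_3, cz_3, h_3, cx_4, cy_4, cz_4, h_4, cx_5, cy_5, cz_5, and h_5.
cx_1 = 7, cy_1 = 7, cz_1 = 5, h_1 = 4, cy_2 = 3, cz_2 = 5, d_2 = 2, h_2 = 4, cx_3 = 9, cy_3 = 4, cz_3 = 1, h_3 = 2, cx_4 = 4, cy_4 = 2, cz_4 = 5, h_4 = 2, cx_5 = 5, cy_5 = 5, cz_5 = 2, h_5 = 4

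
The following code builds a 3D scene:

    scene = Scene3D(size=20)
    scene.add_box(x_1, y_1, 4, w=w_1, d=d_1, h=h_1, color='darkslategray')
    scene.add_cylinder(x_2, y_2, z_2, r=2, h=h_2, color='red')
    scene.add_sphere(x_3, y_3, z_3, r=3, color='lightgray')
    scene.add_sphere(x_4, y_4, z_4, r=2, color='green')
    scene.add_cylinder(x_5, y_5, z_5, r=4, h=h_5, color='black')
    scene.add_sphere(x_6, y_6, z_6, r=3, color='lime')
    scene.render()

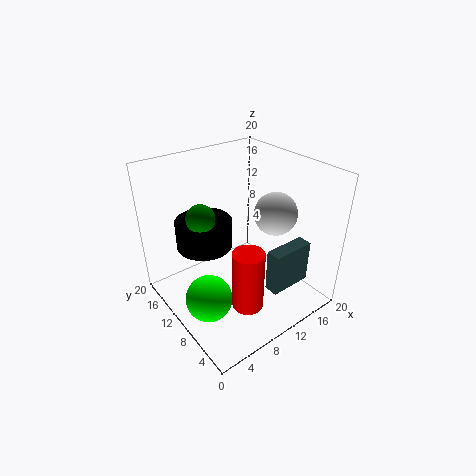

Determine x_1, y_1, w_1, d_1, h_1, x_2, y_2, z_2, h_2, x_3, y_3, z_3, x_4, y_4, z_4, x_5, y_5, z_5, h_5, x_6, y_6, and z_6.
x_1 = 11; y_1 = 3; w_1 = 6; d_1 = 2; h_1 = 6; x_2 = 7; y_2 = 4; z_2 = 4; h_2 = 8; x_3 = 15; y_3 = 8; z_3 = 13; x_4 = 6; y_4 = 13; z_4 = 13; x_5 = 7; y_5 = 14; z_5 = 8; h_5 = 4; x_6 = 3; y_6 = 7; z_6 = 5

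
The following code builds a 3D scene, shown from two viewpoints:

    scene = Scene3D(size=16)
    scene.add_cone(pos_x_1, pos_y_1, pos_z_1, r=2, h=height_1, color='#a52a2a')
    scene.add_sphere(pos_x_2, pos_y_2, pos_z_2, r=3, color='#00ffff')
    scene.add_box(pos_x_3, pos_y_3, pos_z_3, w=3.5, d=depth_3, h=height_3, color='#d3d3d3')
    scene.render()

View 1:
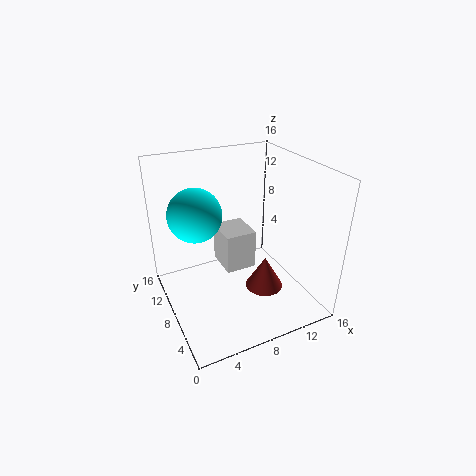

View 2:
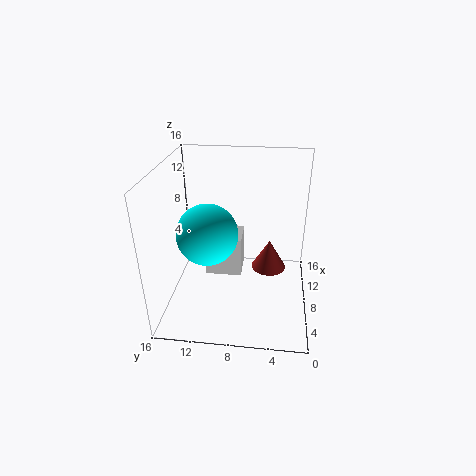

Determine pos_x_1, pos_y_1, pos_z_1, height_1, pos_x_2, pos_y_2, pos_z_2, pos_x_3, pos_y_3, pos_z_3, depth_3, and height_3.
pos_x_1 = 9.5
pos_y_1 = 4.5
pos_z_1 = 3.5
height_1 = 3.5
pos_x_2 = 4
pos_y_2 = 10.5
pos_z_2 = 10.5
pos_x_3 = 6.5
pos_y_3 = 7.5
pos_z_3 = 4
depth_3 = 4
height_3 = 4.5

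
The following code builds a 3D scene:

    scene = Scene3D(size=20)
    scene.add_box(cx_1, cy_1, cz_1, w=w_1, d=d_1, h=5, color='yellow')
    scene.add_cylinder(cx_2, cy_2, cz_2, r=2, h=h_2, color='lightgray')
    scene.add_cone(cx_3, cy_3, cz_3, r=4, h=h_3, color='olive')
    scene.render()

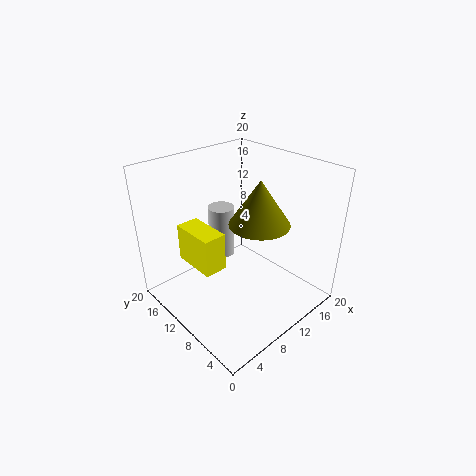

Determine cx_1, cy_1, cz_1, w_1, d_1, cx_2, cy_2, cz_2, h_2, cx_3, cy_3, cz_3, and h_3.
cx_1 = 3, cy_1 = 8, cz_1 = 8, w_1 = 3, d_1 = 6, cx_2 = 12, cy_2 = 16, cz_2 = 4, h_2 = 8, cx_3 = 11, cy_3 = 7, cz_3 = 13, h_3 = 6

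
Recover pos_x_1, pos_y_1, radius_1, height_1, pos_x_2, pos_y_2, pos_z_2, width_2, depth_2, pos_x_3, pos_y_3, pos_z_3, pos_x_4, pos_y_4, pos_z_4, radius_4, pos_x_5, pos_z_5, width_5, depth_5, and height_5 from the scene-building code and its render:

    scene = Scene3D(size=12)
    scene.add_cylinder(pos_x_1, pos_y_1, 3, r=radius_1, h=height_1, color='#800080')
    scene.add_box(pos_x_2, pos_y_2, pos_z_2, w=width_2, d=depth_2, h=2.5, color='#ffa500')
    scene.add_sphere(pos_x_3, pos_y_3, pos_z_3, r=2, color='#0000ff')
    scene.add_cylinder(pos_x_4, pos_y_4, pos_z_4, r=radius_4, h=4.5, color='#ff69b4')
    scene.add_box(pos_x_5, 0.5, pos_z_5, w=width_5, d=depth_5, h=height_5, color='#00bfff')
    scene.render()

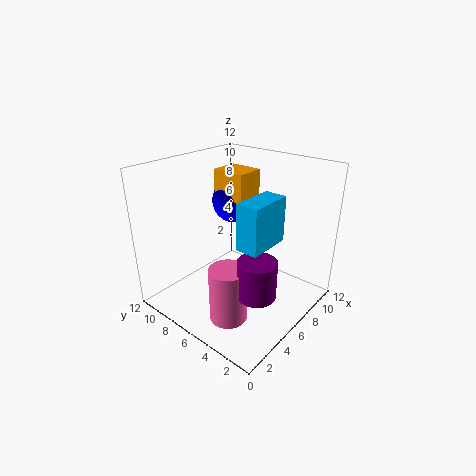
pos_x_1 = 4; pos_y_1 = 2.5; radius_1 = 1.5; height_1 = 3; pos_x_2 = 7; pos_y_2 = 6.5; pos_z_2 = 8.5; width_2 = 2.5; depth_2 = 3; pos_x_3 = 8.5; pos_y_3 = 8.5; pos_z_3 = 8; pos_x_4 = 3; pos_y_4 = 4.5; pos_z_4 = 0.5; radius_4 = 1.5; pos_x_5 = 1; pos_z_5 = 8.5; width_5 = 3; depth_5 = 1.5; height_5 = 3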